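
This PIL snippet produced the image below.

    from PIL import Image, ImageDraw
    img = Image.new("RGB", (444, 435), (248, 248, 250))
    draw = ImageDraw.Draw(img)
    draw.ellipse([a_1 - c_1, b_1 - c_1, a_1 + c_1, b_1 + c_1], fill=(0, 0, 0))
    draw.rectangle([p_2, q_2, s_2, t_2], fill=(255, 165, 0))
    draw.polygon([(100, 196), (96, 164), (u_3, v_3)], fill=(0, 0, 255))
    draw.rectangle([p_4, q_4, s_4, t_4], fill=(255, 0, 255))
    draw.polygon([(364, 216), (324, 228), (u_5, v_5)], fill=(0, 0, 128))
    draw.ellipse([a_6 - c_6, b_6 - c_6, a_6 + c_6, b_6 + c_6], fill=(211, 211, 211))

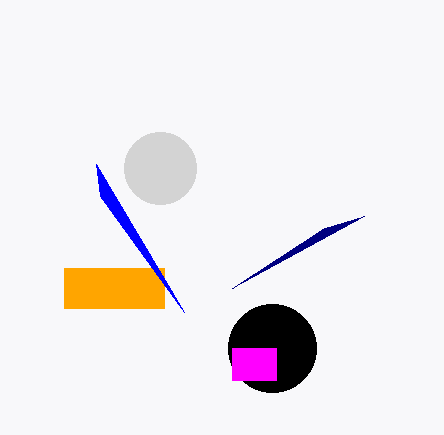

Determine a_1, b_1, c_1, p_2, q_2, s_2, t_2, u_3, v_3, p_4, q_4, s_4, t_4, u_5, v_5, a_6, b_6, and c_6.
a_1 = 272, b_1 = 348, c_1 = 44, p_2 = 64, q_2 = 268, s_2 = 164, t_2 = 308, u_3 = 184, v_3 = 312, p_4 = 232, q_4 = 348, s_4 = 276, t_4 = 380, u_5 = 232, v_5 = 288, a_6 = 160, b_6 = 168, c_6 = 36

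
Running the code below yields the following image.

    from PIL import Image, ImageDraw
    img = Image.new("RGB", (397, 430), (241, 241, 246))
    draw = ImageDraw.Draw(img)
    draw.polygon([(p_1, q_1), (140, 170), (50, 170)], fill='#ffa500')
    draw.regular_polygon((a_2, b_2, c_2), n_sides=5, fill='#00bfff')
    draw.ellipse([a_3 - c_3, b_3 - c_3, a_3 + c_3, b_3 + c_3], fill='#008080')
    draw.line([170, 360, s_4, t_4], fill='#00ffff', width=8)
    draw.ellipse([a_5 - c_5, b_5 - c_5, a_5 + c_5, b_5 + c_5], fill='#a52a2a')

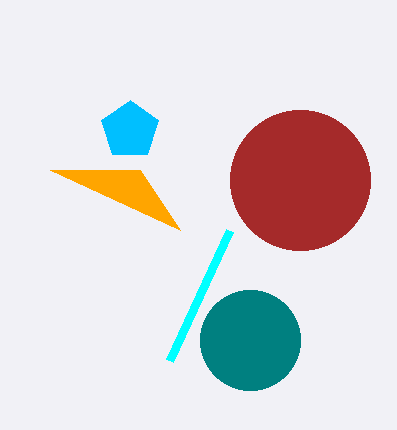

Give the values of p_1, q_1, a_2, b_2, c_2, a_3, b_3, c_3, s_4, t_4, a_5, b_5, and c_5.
p_1 = 180, q_1 = 230, a_2 = 130, b_2 = 130, c_2 = 30, a_3 = 250, b_3 = 340, c_3 = 50, s_4 = 230, t_4 = 230, a_5 = 300, b_5 = 180, c_5 = 70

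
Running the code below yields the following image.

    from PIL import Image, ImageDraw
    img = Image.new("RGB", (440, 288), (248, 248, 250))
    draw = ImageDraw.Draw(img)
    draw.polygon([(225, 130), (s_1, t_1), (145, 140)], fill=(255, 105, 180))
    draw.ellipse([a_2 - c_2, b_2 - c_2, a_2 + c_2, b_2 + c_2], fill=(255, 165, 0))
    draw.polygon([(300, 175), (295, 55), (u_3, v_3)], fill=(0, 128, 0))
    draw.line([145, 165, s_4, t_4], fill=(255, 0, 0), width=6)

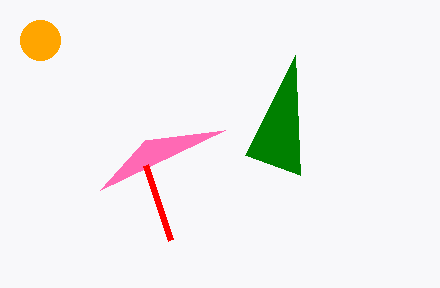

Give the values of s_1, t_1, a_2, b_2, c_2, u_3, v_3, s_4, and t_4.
s_1 = 100; t_1 = 190; a_2 = 40; b_2 = 40; c_2 = 20; u_3 = 245; v_3 = 155; s_4 = 170; t_4 = 240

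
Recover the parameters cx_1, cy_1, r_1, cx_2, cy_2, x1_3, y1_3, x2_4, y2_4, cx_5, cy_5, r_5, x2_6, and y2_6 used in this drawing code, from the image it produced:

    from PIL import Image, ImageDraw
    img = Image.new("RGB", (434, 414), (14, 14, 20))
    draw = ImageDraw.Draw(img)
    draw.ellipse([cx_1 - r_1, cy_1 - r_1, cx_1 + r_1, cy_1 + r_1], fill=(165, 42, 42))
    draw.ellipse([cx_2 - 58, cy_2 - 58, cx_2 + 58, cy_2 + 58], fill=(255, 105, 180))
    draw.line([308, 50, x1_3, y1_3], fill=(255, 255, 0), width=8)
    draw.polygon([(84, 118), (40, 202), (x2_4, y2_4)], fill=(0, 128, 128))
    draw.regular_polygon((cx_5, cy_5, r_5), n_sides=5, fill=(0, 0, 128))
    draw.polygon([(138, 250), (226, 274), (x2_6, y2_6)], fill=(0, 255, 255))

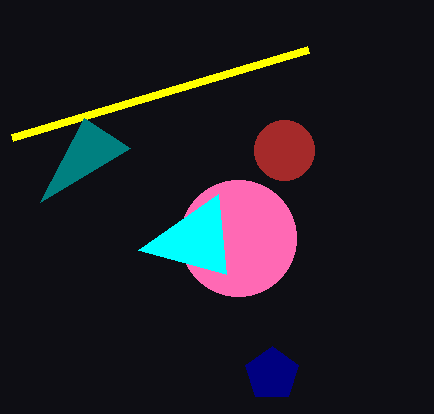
cx_1 = 284
cy_1 = 150
r_1 = 30
cx_2 = 238
cy_2 = 238
x1_3 = 12
y1_3 = 138
x2_4 = 130
y2_4 = 148
cx_5 = 272
cy_5 = 374
r_5 = 28
x2_6 = 218
y2_6 = 194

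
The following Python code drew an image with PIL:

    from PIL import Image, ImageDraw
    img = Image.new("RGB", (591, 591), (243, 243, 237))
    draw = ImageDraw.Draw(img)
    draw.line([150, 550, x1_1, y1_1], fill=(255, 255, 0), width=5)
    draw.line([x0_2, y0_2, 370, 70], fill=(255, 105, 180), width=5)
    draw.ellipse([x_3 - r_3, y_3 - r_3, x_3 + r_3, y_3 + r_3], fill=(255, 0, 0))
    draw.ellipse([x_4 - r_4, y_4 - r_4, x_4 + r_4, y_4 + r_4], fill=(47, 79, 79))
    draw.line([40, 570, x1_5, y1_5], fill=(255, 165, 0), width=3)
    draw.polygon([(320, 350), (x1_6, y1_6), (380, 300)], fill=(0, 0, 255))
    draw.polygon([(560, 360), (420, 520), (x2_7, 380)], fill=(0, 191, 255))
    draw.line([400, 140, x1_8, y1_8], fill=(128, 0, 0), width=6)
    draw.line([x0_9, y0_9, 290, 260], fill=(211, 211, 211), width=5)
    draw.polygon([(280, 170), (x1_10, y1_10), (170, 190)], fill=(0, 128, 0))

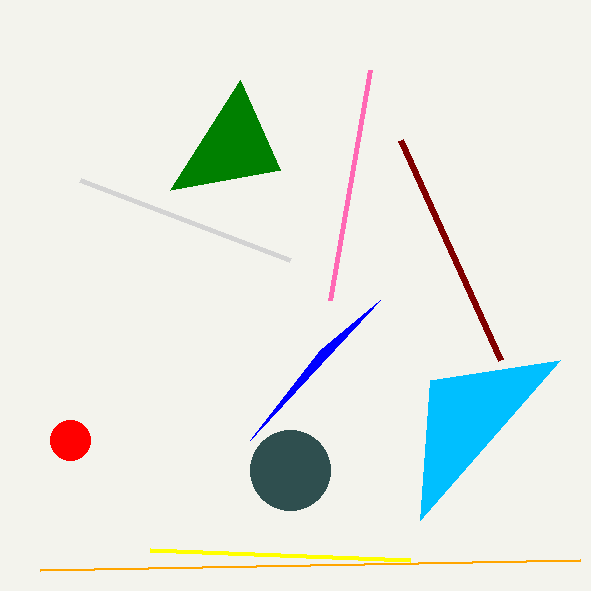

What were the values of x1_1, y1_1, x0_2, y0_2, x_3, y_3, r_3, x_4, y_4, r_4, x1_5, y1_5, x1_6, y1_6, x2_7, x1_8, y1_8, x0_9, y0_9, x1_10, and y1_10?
x1_1 = 410; y1_1 = 560; x0_2 = 330; y0_2 = 300; x_3 = 70; y_3 = 440; r_3 = 20; x_4 = 290; y_4 = 470; r_4 = 40; x1_5 = 580; y1_5 = 560; x1_6 = 250; y1_6 = 440; x2_7 = 430; x1_8 = 500; y1_8 = 360; x0_9 = 80; y0_9 = 180; x1_10 = 240; y1_10 = 80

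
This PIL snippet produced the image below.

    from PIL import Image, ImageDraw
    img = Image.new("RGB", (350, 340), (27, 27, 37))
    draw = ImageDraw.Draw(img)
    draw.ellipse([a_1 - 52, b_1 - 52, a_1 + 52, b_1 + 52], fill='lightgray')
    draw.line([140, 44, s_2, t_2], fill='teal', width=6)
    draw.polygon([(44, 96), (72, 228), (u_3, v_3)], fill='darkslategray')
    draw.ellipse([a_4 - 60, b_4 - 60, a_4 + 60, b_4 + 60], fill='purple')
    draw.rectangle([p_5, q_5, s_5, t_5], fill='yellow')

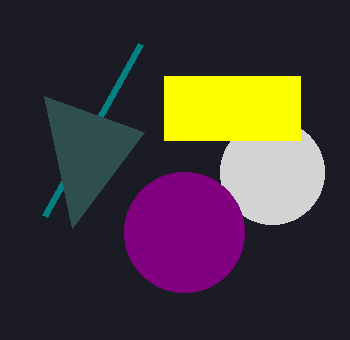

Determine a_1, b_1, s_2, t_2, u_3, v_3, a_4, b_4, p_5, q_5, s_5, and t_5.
a_1 = 272
b_1 = 172
s_2 = 44
t_2 = 216
u_3 = 144
v_3 = 132
a_4 = 184
b_4 = 232
p_5 = 164
q_5 = 76
s_5 = 300
t_5 = 140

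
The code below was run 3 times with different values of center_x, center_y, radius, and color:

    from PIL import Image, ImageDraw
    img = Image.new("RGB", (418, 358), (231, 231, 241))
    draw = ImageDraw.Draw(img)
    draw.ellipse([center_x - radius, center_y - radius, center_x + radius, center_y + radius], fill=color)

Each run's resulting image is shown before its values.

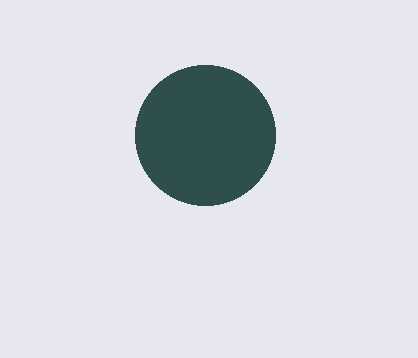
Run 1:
center_x = 205
center_y = 135
radius = 70
color = 'darkslategray'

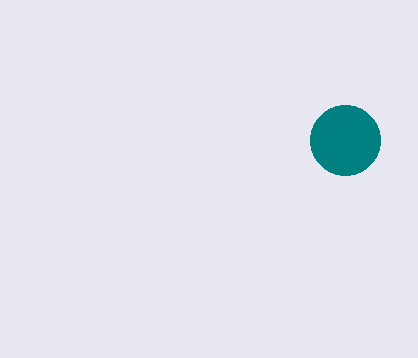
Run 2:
center_x = 345
center_y = 140
radius = 35
color = 'teal'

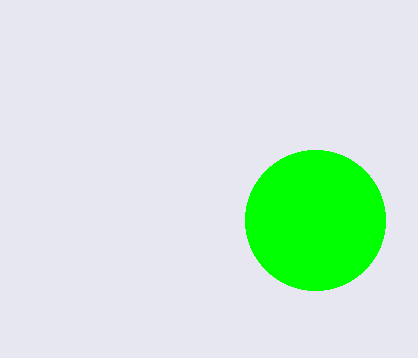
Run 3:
center_x = 315, center_y = 220, radius = 70, color = 'lime'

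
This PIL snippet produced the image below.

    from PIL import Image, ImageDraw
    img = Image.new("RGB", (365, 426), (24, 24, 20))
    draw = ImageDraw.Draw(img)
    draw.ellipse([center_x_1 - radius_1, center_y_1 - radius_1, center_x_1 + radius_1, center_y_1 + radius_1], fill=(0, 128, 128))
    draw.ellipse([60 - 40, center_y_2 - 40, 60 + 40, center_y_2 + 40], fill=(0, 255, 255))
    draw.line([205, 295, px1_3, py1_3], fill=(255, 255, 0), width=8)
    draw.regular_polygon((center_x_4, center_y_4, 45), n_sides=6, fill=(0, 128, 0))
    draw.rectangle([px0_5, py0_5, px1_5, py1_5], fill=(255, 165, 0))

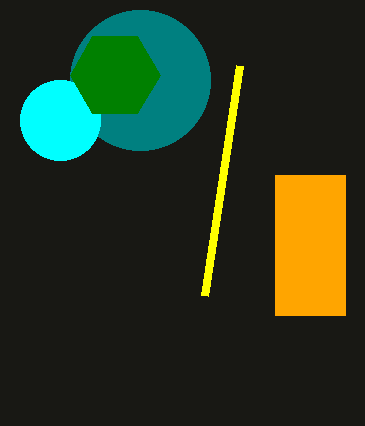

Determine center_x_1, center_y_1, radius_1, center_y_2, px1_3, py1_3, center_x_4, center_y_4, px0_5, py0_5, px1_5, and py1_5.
center_x_1 = 140, center_y_1 = 80, radius_1 = 70, center_y_2 = 120, px1_3 = 240, py1_3 = 65, center_x_4 = 115, center_y_4 = 75, px0_5 = 275, py0_5 = 175, px1_5 = 345, py1_5 = 315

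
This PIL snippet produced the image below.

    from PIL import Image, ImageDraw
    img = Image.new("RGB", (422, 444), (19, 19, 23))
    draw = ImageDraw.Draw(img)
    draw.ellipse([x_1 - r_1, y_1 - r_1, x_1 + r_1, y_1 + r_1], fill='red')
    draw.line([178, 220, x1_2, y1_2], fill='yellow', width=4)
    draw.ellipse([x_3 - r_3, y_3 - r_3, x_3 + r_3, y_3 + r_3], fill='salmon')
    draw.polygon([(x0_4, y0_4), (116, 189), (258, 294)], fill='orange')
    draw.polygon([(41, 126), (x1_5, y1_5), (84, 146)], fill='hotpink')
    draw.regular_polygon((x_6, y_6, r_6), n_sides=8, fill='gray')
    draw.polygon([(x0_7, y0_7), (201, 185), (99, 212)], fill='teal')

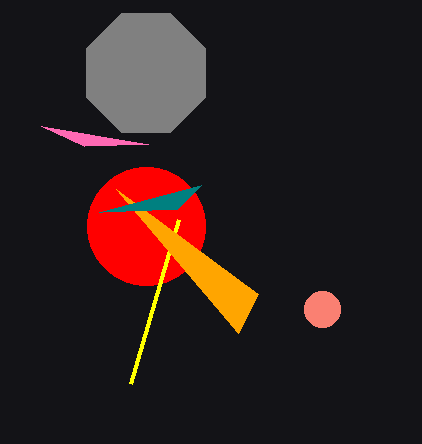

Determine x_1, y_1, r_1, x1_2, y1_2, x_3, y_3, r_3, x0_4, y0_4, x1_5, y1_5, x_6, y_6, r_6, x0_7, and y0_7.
x_1 = 146; y_1 = 226; r_1 = 59; x1_2 = 130; y1_2 = 384; x_3 = 322; y_3 = 309; r_3 = 18; x0_4 = 238; y0_4 = 333; x1_5 = 148; y1_5 = 144; x_6 = 146; y_6 = 73; r_6 = 64; x0_7 = 177; y0_7 = 209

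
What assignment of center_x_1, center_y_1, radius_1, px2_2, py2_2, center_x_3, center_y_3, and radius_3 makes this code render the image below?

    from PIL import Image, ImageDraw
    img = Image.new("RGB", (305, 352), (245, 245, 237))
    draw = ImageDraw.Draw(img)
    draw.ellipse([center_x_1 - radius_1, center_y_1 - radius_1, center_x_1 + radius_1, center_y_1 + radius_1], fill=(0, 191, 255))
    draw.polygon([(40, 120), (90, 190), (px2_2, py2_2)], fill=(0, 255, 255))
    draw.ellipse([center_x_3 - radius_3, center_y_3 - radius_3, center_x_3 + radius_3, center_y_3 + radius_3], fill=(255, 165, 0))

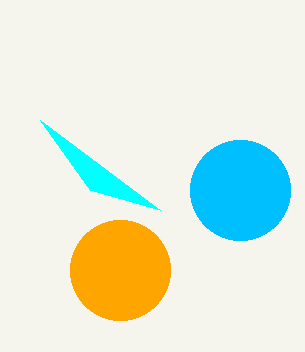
center_x_1 = 240
center_y_1 = 190
radius_1 = 50
px2_2 = 160
py2_2 = 210
center_x_3 = 120
center_y_3 = 270
radius_3 = 50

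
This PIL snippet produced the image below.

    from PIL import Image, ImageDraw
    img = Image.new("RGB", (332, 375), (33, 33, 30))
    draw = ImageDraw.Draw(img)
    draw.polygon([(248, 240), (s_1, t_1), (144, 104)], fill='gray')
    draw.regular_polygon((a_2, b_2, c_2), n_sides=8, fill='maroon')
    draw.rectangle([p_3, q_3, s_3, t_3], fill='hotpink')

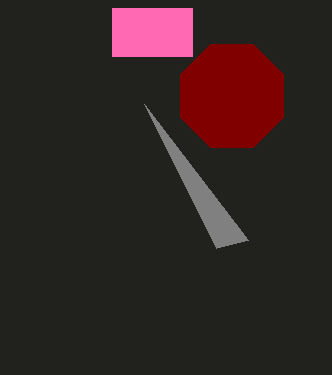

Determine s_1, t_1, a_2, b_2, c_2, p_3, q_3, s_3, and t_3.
s_1 = 216; t_1 = 248; a_2 = 232; b_2 = 96; c_2 = 56; p_3 = 112; q_3 = 8; s_3 = 192; t_3 = 56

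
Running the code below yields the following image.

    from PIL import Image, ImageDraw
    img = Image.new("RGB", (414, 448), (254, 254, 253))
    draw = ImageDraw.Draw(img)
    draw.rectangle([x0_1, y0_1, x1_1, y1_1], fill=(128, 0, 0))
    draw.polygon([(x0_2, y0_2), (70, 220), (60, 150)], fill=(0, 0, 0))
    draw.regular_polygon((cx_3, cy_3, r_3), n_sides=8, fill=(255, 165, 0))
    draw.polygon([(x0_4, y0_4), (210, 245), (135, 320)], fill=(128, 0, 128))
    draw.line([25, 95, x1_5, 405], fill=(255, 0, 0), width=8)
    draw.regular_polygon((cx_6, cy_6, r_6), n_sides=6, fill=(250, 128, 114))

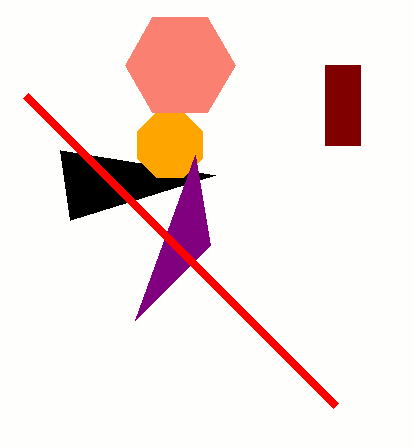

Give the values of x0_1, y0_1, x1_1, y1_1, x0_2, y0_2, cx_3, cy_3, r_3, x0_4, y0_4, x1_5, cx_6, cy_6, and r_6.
x0_1 = 325
y0_1 = 65
x1_1 = 360
y1_1 = 145
x0_2 = 215
y0_2 = 175
cx_3 = 170
cy_3 = 145
r_3 = 35
x0_4 = 195
y0_4 = 155
x1_5 = 335
cx_6 = 180
cy_6 = 65
r_6 = 55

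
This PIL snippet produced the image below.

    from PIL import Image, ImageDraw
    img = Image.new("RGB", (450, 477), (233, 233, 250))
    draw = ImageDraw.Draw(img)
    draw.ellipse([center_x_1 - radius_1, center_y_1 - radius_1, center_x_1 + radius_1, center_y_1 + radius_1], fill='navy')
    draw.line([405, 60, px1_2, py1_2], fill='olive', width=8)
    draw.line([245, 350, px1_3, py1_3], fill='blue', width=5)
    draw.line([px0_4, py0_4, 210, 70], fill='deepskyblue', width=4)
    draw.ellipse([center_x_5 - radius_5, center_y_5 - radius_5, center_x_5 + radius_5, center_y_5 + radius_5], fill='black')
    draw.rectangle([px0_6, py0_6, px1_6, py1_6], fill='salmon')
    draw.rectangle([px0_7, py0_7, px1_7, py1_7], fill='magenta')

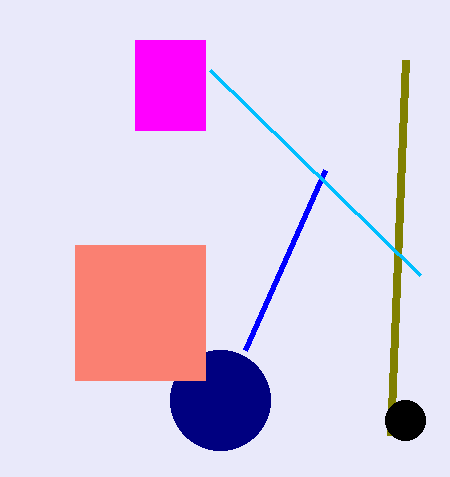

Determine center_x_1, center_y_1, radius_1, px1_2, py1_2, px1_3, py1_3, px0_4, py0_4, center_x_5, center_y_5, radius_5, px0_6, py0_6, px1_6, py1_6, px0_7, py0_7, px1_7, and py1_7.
center_x_1 = 220; center_y_1 = 400; radius_1 = 50; px1_2 = 390; py1_2 = 435; px1_3 = 325; py1_3 = 170; px0_4 = 420; py0_4 = 275; center_x_5 = 405; center_y_5 = 420; radius_5 = 20; px0_6 = 75; py0_6 = 245; px1_6 = 205; py1_6 = 380; px0_7 = 135; py0_7 = 40; px1_7 = 205; py1_7 = 130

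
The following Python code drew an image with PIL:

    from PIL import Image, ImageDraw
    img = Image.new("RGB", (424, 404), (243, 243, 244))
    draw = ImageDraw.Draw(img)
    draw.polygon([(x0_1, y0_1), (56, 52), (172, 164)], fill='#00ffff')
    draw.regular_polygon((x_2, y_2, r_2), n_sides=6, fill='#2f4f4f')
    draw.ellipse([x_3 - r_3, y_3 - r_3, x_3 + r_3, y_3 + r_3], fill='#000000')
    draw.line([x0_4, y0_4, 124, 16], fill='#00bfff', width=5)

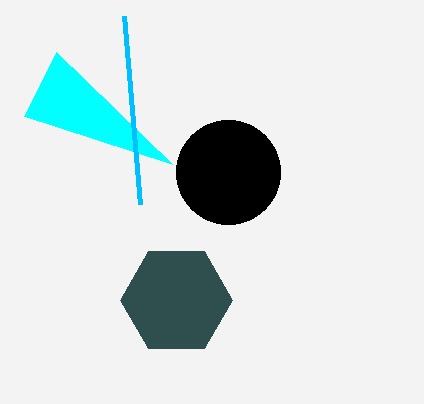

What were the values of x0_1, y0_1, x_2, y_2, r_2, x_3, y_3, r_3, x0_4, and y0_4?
x0_1 = 24, y0_1 = 116, x_2 = 176, y_2 = 300, r_2 = 56, x_3 = 228, y_3 = 172, r_3 = 52, x0_4 = 140, y0_4 = 204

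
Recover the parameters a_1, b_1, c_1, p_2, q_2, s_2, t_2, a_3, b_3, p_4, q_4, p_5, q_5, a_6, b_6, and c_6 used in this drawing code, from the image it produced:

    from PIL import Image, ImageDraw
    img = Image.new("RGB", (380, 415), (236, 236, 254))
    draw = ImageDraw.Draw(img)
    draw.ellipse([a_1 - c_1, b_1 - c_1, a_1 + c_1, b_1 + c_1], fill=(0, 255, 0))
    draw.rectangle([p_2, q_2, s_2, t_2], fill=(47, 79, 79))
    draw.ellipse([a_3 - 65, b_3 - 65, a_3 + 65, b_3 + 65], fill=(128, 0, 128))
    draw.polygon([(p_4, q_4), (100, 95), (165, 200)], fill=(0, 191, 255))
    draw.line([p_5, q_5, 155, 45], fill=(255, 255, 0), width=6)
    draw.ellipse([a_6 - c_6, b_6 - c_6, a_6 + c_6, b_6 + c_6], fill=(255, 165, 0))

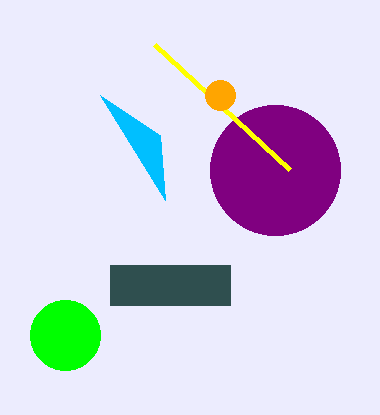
a_1 = 65, b_1 = 335, c_1 = 35, p_2 = 110, q_2 = 265, s_2 = 230, t_2 = 305, a_3 = 275, b_3 = 170, p_4 = 160, q_4 = 135, p_5 = 290, q_5 = 170, a_6 = 220, b_6 = 95, c_6 = 15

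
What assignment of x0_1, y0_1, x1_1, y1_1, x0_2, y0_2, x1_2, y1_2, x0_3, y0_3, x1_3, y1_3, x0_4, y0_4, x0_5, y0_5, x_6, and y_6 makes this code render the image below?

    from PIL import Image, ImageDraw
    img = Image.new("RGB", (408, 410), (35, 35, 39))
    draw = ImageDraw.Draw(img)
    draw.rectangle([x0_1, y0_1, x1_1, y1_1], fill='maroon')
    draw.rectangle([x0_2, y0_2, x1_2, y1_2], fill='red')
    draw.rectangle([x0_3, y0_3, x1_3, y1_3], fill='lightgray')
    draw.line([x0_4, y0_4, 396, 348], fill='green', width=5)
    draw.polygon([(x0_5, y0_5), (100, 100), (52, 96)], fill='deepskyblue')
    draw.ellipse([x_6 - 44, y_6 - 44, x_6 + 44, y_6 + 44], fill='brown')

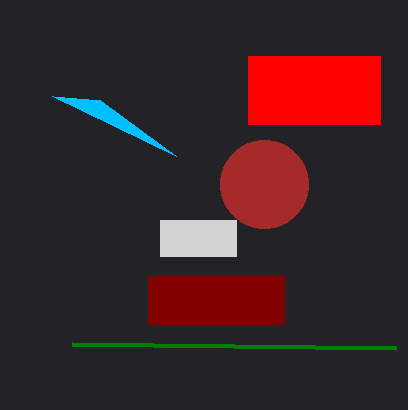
x0_1 = 148; y0_1 = 276; x1_1 = 284; y1_1 = 324; x0_2 = 248; y0_2 = 56; x1_2 = 380; y1_2 = 124; x0_3 = 160; y0_3 = 220; x1_3 = 236; y1_3 = 256; x0_4 = 72; y0_4 = 344; x0_5 = 176; y0_5 = 156; x_6 = 264; y_6 = 184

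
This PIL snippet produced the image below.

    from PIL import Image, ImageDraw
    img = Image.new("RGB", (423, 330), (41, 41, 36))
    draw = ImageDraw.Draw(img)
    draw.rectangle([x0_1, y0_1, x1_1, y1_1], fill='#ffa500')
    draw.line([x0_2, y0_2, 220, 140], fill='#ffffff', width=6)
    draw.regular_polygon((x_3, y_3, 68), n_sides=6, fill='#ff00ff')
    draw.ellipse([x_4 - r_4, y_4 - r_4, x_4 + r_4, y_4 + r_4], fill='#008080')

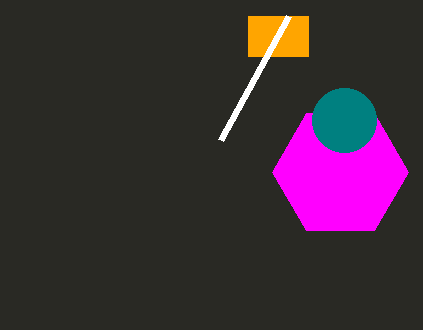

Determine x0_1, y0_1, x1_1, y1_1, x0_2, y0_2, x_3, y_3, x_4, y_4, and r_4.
x0_1 = 248
y0_1 = 16
x1_1 = 308
y1_1 = 56
x0_2 = 288
y0_2 = 16
x_3 = 340
y_3 = 172
x_4 = 344
y_4 = 120
r_4 = 32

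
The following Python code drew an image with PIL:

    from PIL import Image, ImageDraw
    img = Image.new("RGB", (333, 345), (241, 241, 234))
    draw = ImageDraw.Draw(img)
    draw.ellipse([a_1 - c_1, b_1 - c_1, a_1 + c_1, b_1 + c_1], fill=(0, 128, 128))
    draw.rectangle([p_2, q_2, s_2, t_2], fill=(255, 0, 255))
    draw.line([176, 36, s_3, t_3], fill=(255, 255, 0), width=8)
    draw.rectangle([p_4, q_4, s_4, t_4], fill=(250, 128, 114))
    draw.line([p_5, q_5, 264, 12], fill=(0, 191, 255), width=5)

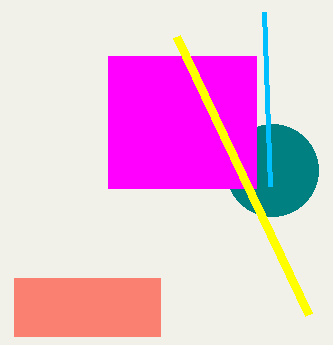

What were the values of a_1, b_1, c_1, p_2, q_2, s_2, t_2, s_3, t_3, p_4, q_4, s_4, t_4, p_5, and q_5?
a_1 = 272
b_1 = 170
c_1 = 46
p_2 = 108
q_2 = 56
s_2 = 256
t_2 = 188
s_3 = 308
t_3 = 314
p_4 = 14
q_4 = 278
s_4 = 160
t_4 = 336
p_5 = 270
q_5 = 186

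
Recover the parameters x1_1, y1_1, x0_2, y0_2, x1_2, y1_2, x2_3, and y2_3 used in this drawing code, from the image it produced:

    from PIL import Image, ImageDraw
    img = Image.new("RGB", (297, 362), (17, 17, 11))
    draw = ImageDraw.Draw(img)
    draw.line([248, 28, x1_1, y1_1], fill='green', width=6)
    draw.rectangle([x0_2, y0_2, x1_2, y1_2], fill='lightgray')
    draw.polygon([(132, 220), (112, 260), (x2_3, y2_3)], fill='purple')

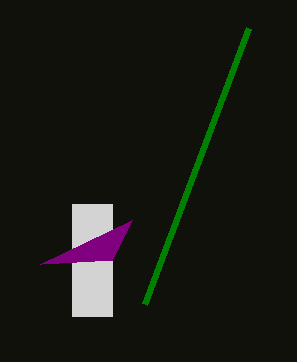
x1_1 = 144
y1_1 = 304
x0_2 = 72
y0_2 = 204
x1_2 = 112
y1_2 = 316
x2_3 = 40
y2_3 = 264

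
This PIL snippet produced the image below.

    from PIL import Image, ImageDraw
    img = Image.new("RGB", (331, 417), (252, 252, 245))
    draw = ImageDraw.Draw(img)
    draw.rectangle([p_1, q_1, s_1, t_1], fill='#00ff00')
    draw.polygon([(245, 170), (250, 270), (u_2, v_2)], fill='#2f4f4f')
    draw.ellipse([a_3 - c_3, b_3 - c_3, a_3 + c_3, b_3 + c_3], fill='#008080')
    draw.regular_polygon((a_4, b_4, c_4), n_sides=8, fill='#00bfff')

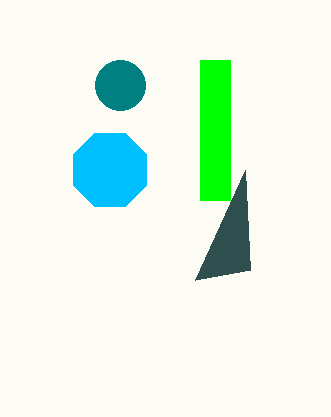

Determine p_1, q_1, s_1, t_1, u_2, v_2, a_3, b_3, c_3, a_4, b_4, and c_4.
p_1 = 200; q_1 = 60; s_1 = 230; t_1 = 200; u_2 = 195; v_2 = 280; a_3 = 120; b_3 = 85; c_3 = 25; a_4 = 110; b_4 = 170; c_4 = 40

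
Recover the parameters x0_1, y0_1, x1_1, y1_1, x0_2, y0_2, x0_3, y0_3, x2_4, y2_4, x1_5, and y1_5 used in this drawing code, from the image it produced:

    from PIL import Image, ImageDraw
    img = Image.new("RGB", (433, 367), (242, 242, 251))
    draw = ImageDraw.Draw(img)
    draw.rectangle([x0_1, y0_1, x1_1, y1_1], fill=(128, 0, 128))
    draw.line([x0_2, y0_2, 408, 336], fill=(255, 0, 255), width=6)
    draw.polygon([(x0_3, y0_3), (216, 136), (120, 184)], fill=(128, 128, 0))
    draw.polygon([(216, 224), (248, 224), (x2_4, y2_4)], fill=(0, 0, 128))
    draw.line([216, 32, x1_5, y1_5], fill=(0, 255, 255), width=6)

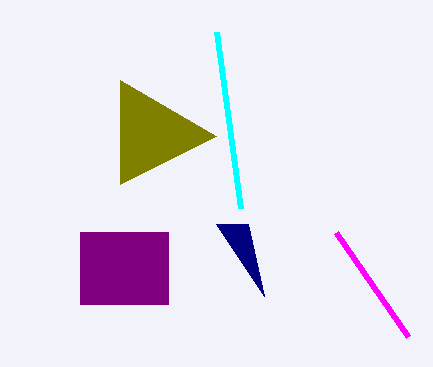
x0_1 = 80; y0_1 = 232; x1_1 = 168; y1_1 = 304; x0_2 = 336; y0_2 = 232; x0_3 = 120; y0_3 = 80; x2_4 = 264; y2_4 = 296; x1_5 = 240; y1_5 = 208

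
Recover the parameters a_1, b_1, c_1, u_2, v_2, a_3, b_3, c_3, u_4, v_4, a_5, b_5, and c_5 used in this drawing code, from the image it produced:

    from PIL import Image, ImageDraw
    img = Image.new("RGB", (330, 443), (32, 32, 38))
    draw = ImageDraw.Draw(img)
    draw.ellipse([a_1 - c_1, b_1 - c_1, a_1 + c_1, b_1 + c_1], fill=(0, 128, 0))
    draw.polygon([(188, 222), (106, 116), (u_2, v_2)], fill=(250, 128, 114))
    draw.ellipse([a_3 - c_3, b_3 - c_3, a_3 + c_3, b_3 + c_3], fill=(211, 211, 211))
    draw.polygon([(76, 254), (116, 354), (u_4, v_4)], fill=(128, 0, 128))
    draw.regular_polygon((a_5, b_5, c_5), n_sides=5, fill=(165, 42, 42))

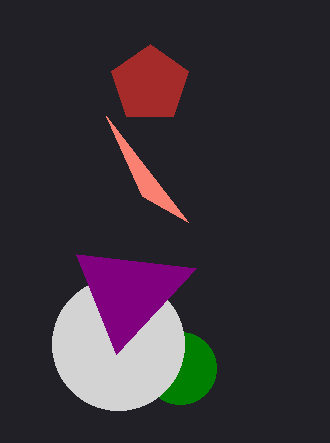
a_1 = 180, b_1 = 368, c_1 = 36, u_2 = 142, v_2 = 196, a_3 = 118, b_3 = 344, c_3 = 66, u_4 = 196, v_4 = 268, a_5 = 150, b_5 = 84, c_5 = 40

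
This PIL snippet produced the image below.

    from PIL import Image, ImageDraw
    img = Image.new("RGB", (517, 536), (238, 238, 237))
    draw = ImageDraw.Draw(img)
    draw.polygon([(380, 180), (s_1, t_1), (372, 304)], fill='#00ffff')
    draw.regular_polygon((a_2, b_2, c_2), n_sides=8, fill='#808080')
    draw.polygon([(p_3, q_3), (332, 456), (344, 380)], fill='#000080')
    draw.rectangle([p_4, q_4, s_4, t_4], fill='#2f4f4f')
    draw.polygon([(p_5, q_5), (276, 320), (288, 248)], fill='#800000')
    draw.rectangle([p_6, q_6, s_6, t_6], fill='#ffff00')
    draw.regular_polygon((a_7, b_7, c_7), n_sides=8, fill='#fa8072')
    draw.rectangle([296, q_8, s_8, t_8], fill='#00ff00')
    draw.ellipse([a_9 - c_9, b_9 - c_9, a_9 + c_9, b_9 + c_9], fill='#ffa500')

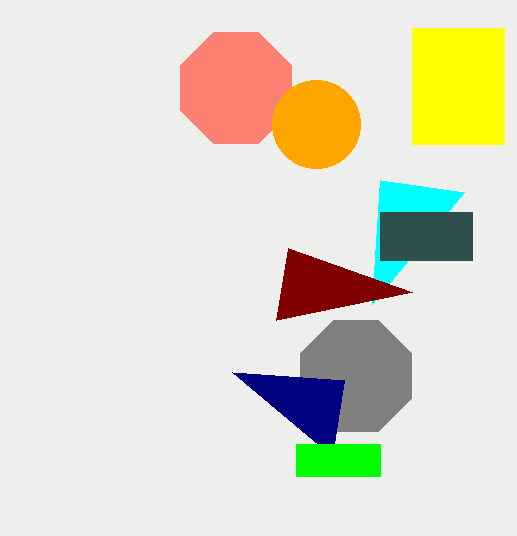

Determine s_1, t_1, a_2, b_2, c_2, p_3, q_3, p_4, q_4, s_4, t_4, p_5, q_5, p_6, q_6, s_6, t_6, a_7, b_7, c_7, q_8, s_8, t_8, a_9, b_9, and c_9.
s_1 = 464, t_1 = 192, a_2 = 356, b_2 = 376, c_2 = 60, p_3 = 232, q_3 = 372, p_4 = 380, q_4 = 212, s_4 = 472, t_4 = 260, p_5 = 412, q_5 = 292, p_6 = 412, q_6 = 28, s_6 = 504, t_6 = 144, a_7 = 236, b_7 = 88, c_7 = 60, q_8 = 444, s_8 = 380, t_8 = 476, a_9 = 316, b_9 = 124, c_9 = 44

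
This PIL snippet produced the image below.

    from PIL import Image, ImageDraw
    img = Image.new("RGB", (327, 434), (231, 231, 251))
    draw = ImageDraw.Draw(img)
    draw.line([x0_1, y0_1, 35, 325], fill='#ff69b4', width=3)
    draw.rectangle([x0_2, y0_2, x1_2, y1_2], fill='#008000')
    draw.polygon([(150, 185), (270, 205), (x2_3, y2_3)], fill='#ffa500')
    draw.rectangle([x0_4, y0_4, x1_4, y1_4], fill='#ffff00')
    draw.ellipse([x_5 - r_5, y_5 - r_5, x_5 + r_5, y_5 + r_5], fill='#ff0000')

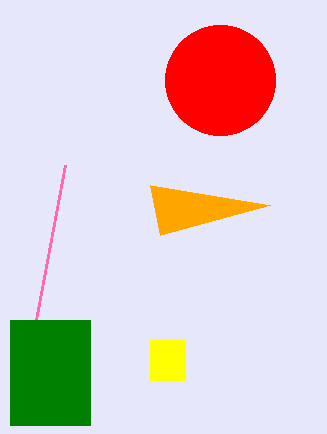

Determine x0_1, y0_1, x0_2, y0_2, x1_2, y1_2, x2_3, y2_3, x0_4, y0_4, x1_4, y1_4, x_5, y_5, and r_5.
x0_1 = 65; y0_1 = 165; x0_2 = 10; y0_2 = 320; x1_2 = 90; y1_2 = 425; x2_3 = 160; y2_3 = 235; x0_4 = 150; y0_4 = 340; x1_4 = 185; y1_4 = 380; x_5 = 220; y_5 = 80; r_5 = 55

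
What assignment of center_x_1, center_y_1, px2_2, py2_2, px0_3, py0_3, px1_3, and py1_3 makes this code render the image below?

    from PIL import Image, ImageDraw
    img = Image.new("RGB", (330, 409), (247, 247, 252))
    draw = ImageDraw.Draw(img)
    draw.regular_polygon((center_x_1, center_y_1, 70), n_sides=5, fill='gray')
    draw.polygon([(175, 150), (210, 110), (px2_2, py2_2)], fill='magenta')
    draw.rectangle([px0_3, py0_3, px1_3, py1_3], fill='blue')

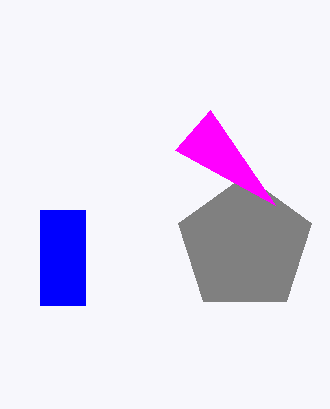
center_x_1 = 245
center_y_1 = 245
px2_2 = 275
py2_2 = 205
px0_3 = 40
py0_3 = 210
px1_3 = 85
py1_3 = 305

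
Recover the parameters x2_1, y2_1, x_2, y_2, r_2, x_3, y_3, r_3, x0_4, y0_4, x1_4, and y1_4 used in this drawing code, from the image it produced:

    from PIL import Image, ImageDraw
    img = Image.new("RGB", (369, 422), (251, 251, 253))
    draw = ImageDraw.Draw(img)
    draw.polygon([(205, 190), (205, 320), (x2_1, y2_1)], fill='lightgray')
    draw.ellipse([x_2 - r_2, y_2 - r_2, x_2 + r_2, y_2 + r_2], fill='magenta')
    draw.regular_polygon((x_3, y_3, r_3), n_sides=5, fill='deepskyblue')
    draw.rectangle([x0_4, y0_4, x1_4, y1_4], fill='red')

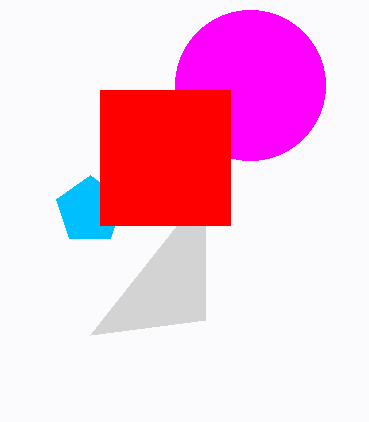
x2_1 = 90, y2_1 = 335, x_2 = 250, y_2 = 85, r_2 = 75, x_3 = 90, y_3 = 210, r_3 = 35, x0_4 = 100, y0_4 = 90, x1_4 = 230, y1_4 = 225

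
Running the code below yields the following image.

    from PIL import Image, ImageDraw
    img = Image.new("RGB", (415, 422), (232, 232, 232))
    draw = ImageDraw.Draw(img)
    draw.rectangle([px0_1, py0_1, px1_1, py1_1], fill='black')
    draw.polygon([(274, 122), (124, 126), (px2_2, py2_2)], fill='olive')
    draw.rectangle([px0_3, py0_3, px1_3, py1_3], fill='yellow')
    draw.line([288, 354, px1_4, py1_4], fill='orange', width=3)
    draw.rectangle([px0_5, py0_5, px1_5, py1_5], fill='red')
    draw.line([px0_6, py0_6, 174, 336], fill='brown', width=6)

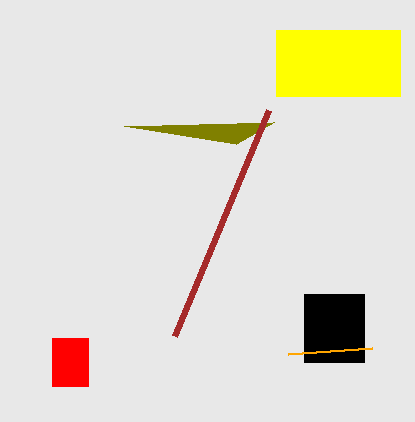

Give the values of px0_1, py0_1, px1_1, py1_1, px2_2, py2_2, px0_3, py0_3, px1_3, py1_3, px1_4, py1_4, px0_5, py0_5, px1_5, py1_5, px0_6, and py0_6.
px0_1 = 304
py0_1 = 294
px1_1 = 364
py1_1 = 362
px2_2 = 236
py2_2 = 144
px0_3 = 276
py0_3 = 30
px1_3 = 400
py1_3 = 96
px1_4 = 372
py1_4 = 348
px0_5 = 52
py0_5 = 338
px1_5 = 88
py1_5 = 386
px0_6 = 268
py0_6 = 110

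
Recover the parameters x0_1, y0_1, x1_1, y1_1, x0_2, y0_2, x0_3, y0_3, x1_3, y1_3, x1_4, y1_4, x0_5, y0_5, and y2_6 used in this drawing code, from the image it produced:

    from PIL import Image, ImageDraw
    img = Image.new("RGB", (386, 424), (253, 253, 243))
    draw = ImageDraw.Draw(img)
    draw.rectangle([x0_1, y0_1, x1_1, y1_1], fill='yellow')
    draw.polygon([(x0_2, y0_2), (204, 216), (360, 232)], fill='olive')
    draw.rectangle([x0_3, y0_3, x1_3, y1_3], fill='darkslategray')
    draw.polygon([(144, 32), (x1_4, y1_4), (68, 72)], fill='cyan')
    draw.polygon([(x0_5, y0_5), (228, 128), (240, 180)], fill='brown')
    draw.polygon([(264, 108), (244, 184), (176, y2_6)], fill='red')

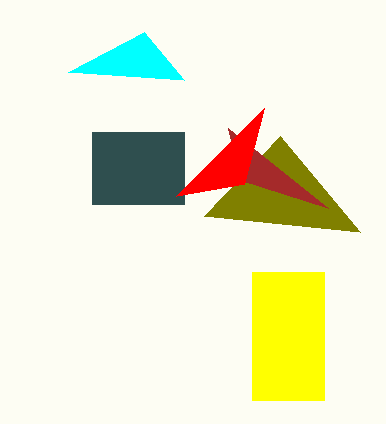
x0_1 = 252
y0_1 = 272
x1_1 = 324
y1_1 = 400
x0_2 = 280
y0_2 = 136
x0_3 = 92
y0_3 = 132
x1_3 = 184
y1_3 = 204
x1_4 = 184
y1_4 = 80
x0_5 = 328
y0_5 = 208
y2_6 = 196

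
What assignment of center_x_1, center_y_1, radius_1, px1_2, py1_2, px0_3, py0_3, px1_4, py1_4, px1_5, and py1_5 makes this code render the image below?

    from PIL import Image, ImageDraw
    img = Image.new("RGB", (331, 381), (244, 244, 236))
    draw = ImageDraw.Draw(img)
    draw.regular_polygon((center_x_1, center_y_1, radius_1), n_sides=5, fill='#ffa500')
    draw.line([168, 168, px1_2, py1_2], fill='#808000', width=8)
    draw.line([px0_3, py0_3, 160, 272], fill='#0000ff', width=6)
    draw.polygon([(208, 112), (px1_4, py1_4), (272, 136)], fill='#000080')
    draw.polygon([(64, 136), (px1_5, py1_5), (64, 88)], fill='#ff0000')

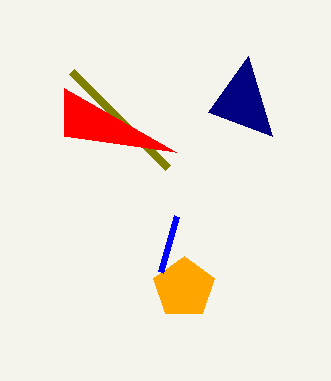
center_x_1 = 184
center_y_1 = 288
radius_1 = 32
px1_2 = 72
py1_2 = 72
px0_3 = 176
py0_3 = 216
px1_4 = 248
py1_4 = 56
px1_5 = 176
py1_5 = 152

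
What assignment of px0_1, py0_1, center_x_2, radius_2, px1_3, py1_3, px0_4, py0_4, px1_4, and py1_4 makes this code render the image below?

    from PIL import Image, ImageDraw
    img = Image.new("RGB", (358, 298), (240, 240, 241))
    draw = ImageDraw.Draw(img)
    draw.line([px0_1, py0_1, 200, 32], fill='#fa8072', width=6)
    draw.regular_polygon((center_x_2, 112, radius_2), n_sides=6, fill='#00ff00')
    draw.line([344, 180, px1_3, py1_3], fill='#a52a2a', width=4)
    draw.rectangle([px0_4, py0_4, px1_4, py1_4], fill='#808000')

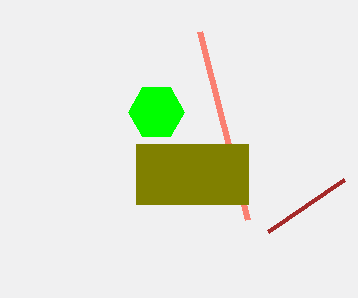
px0_1 = 248, py0_1 = 220, center_x_2 = 156, radius_2 = 28, px1_3 = 268, py1_3 = 232, px0_4 = 136, py0_4 = 144, px1_4 = 248, py1_4 = 204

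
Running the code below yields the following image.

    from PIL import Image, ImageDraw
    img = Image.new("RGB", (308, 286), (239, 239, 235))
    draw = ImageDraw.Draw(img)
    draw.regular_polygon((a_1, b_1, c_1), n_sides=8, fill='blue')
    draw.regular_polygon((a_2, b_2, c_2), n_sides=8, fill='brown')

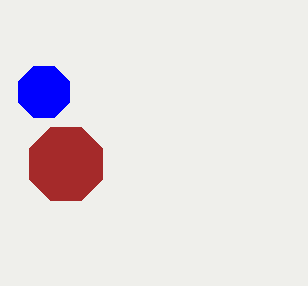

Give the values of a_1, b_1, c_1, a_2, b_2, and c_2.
a_1 = 44; b_1 = 92; c_1 = 28; a_2 = 66; b_2 = 164; c_2 = 40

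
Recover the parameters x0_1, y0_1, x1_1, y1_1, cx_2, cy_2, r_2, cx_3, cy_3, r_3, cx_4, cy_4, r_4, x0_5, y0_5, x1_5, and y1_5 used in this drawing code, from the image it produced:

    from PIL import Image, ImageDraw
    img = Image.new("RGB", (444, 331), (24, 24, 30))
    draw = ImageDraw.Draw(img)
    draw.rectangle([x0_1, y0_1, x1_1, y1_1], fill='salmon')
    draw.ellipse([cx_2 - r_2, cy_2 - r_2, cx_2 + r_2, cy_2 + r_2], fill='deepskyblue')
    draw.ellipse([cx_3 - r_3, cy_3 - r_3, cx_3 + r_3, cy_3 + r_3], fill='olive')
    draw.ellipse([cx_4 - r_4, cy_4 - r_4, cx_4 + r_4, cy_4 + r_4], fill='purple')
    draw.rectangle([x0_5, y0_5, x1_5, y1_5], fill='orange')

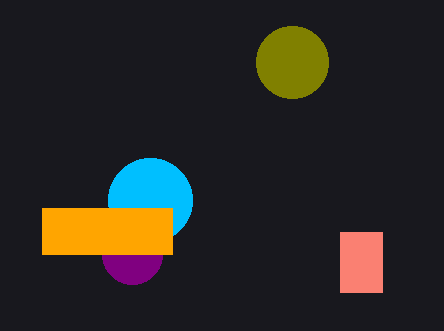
x0_1 = 340, y0_1 = 232, x1_1 = 382, y1_1 = 292, cx_2 = 150, cy_2 = 200, r_2 = 42, cx_3 = 292, cy_3 = 62, r_3 = 36, cx_4 = 132, cy_4 = 254, r_4 = 30, x0_5 = 42, y0_5 = 208, x1_5 = 172, y1_5 = 254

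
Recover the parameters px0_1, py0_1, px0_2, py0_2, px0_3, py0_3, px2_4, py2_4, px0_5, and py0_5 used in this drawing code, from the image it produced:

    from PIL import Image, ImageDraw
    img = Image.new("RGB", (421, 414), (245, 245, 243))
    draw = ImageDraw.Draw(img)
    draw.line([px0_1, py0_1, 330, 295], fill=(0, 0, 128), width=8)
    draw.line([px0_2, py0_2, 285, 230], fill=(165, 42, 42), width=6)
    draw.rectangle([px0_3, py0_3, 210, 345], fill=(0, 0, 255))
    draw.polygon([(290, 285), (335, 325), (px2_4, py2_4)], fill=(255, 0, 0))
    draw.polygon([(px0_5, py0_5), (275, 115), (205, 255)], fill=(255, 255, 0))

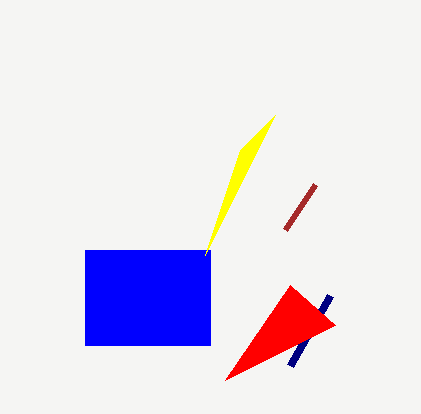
px0_1 = 290; py0_1 = 365; px0_2 = 315; py0_2 = 185; px0_3 = 85; py0_3 = 250; px2_4 = 225; py2_4 = 380; px0_5 = 240; py0_5 = 150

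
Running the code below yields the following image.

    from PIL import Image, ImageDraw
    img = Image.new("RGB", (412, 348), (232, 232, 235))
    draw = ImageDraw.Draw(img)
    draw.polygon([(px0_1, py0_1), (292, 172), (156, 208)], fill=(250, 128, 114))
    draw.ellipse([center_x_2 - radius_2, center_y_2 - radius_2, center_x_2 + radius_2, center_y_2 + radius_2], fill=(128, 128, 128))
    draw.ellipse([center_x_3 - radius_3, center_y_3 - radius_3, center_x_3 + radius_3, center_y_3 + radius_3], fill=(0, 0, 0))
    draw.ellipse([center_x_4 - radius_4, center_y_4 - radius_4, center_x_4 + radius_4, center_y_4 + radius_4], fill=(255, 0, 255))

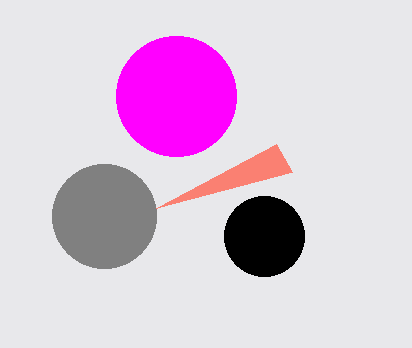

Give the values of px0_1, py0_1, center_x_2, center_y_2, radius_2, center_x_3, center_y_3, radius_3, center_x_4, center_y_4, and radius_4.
px0_1 = 276, py0_1 = 144, center_x_2 = 104, center_y_2 = 216, radius_2 = 52, center_x_3 = 264, center_y_3 = 236, radius_3 = 40, center_x_4 = 176, center_y_4 = 96, radius_4 = 60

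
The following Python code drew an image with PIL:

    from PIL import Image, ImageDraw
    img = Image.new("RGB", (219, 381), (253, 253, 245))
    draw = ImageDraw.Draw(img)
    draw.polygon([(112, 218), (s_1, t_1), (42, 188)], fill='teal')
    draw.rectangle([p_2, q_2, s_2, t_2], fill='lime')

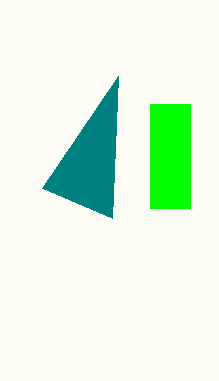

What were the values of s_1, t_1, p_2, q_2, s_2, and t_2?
s_1 = 118, t_1 = 76, p_2 = 150, q_2 = 104, s_2 = 190, t_2 = 208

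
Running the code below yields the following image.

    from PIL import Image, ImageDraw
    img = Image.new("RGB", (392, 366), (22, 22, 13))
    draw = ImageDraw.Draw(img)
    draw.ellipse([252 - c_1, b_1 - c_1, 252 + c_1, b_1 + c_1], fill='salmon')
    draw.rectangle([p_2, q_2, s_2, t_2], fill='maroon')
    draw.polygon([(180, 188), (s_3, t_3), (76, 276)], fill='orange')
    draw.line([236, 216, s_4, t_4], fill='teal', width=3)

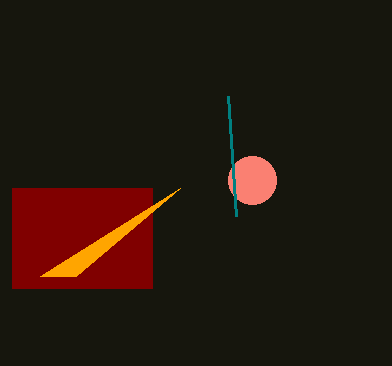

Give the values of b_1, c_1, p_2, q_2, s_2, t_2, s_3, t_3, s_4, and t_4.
b_1 = 180, c_1 = 24, p_2 = 12, q_2 = 188, s_2 = 152, t_2 = 288, s_3 = 40, t_3 = 276, s_4 = 228, t_4 = 96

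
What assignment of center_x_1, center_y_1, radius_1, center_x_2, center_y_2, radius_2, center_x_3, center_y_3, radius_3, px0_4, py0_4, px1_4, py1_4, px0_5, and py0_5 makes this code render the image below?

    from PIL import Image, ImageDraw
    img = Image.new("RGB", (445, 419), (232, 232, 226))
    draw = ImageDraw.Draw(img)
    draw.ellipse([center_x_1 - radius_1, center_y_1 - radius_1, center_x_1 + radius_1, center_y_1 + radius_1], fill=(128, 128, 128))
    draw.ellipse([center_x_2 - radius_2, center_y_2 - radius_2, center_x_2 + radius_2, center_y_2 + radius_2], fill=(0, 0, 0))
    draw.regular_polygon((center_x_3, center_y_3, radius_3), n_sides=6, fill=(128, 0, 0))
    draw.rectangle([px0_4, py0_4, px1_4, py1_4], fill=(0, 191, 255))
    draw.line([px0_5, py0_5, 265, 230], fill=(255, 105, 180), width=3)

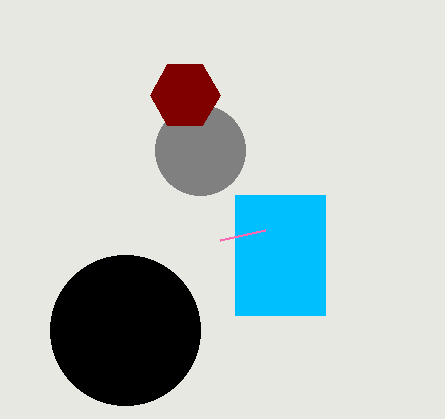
center_x_1 = 200, center_y_1 = 150, radius_1 = 45, center_x_2 = 125, center_y_2 = 330, radius_2 = 75, center_x_3 = 185, center_y_3 = 95, radius_3 = 35, px0_4 = 235, py0_4 = 195, px1_4 = 325, py1_4 = 315, px0_5 = 220, py0_5 = 240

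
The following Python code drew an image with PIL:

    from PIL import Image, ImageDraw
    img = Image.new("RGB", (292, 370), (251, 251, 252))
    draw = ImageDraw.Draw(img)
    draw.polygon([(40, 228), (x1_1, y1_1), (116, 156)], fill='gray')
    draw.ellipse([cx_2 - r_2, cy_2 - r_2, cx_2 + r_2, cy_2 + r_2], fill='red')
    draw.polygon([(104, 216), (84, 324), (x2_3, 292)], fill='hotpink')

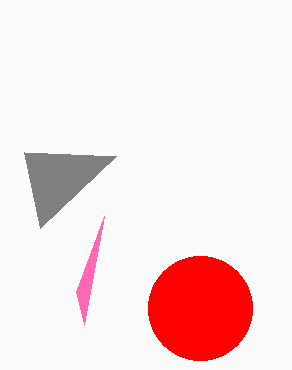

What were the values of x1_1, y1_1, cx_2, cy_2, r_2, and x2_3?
x1_1 = 24, y1_1 = 152, cx_2 = 200, cy_2 = 308, r_2 = 52, x2_3 = 76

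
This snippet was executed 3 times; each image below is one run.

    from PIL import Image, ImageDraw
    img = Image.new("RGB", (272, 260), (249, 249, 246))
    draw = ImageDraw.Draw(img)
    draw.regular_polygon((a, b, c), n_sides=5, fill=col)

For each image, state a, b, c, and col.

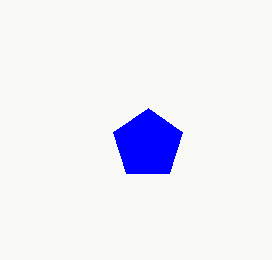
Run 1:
a = 148
b = 144
c = 36
col = 'blue'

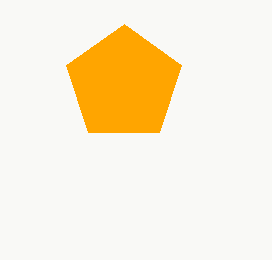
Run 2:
a = 124
b = 84
c = 60
col = 'orange'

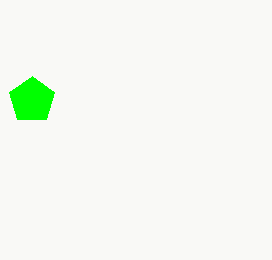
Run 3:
a = 32, b = 100, c = 24, col = 'lime'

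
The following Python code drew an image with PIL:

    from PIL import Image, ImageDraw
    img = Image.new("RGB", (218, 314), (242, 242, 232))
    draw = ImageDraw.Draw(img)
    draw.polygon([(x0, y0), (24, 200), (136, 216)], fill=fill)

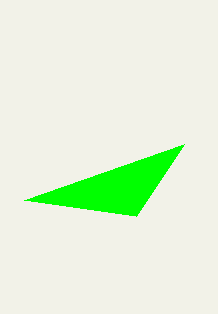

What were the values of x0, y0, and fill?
x0 = 184; y0 = 144; fill = 'lime'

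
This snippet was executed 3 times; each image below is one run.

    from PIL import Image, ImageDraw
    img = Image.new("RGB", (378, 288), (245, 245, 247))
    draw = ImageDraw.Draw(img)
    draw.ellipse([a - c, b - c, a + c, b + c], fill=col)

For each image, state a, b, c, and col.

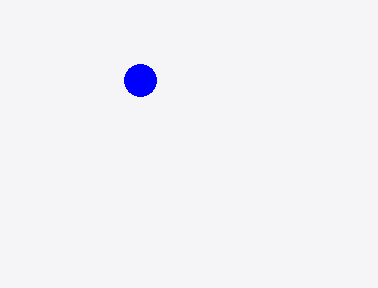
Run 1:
a = 140, b = 80, c = 16, col = 'blue'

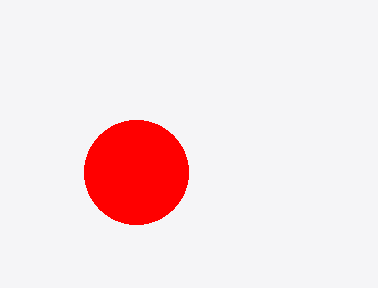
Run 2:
a = 136
b = 172
c = 52
col = 'red'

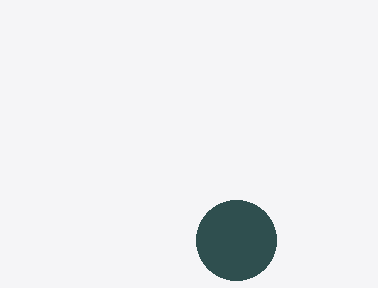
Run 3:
a = 236, b = 240, c = 40, col = 'darkslategray'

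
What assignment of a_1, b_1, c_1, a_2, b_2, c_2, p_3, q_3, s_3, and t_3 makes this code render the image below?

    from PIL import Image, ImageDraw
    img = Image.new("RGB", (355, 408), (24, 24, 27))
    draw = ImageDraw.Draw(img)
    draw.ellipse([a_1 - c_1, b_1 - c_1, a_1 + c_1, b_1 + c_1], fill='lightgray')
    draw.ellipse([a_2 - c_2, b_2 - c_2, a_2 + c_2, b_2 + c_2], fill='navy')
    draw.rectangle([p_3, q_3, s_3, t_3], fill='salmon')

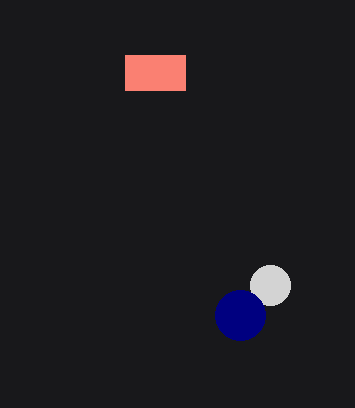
a_1 = 270; b_1 = 285; c_1 = 20; a_2 = 240; b_2 = 315; c_2 = 25; p_3 = 125; q_3 = 55; s_3 = 185; t_3 = 90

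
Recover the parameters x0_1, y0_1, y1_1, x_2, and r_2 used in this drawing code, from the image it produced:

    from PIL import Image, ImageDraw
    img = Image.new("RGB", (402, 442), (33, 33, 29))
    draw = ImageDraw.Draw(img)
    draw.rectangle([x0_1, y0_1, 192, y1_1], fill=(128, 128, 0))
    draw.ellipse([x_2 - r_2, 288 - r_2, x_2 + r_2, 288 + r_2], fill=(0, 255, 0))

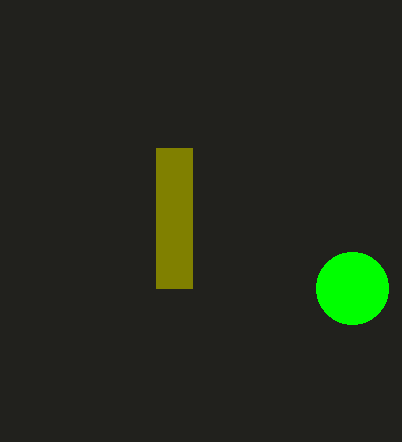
x0_1 = 156
y0_1 = 148
y1_1 = 288
x_2 = 352
r_2 = 36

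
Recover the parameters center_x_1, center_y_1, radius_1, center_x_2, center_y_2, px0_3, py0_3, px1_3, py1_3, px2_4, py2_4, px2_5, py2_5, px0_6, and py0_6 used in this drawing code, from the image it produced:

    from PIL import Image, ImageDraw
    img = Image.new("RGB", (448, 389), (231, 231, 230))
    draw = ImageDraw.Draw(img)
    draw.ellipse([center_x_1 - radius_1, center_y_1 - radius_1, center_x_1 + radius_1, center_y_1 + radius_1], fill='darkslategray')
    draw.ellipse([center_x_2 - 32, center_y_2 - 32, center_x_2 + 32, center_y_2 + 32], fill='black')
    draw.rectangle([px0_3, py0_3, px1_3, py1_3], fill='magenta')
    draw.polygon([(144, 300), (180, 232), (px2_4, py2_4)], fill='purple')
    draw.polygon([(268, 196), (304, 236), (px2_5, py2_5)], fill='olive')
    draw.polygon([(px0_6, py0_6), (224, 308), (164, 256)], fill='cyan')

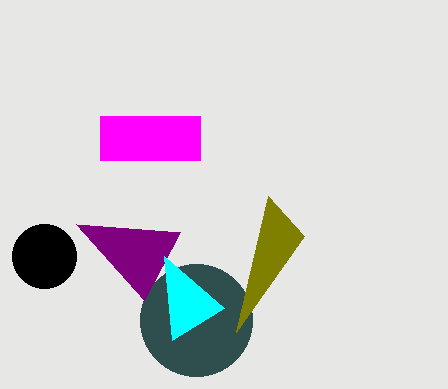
center_x_1 = 196; center_y_1 = 320; radius_1 = 56; center_x_2 = 44; center_y_2 = 256; px0_3 = 100; py0_3 = 116; px1_3 = 200; py1_3 = 160; px2_4 = 76; py2_4 = 224; px2_5 = 236; py2_5 = 332; px0_6 = 172; py0_6 = 340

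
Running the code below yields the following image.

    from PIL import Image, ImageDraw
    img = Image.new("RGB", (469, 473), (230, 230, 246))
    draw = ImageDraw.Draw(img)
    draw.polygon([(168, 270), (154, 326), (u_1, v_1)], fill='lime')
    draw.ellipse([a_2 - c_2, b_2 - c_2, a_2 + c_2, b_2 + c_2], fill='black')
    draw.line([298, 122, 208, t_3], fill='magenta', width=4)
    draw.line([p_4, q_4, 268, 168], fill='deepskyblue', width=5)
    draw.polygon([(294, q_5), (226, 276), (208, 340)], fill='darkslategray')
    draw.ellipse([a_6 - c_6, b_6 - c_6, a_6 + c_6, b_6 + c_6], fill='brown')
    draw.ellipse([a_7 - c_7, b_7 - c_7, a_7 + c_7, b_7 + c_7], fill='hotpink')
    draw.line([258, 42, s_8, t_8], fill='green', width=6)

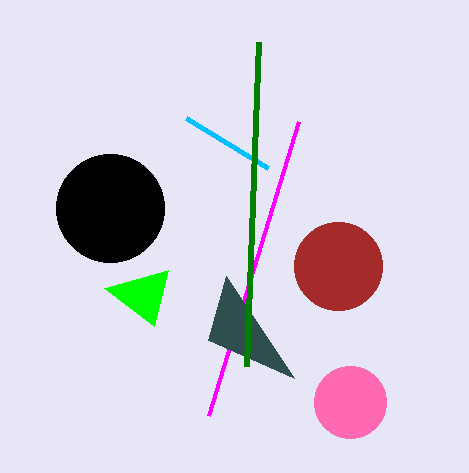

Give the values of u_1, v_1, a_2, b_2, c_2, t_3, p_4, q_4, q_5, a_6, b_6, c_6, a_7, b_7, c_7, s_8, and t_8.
u_1 = 104, v_1 = 288, a_2 = 110, b_2 = 208, c_2 = 54, t_3 = 416, p_4 = 186, q_4 = 118, q_5 = 378, a_6 = 338, b_6 = 266, c_6 = 44, a_7 = 350, b_7 = 402, c_7 = 36, s_8 = 246, t_8 = 366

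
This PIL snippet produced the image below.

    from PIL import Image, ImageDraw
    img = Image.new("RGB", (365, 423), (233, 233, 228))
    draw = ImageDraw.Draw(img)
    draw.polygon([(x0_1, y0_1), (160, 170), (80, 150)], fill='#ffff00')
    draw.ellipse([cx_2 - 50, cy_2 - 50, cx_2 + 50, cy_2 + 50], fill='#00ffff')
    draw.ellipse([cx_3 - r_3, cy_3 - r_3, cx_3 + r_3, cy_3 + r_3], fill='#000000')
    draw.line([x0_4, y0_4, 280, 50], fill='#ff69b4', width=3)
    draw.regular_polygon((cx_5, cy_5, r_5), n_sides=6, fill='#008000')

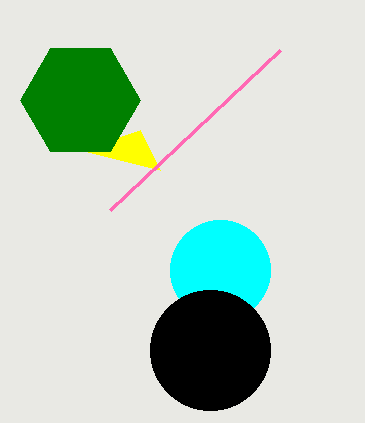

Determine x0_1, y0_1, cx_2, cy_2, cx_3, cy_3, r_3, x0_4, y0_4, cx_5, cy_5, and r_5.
x0_1 = 140
y0_1 = 130
cx_2 = 220
cy_2 = 270
cx_3 = 210
cy_3 = 350
r_3 = 60
x0_4 = 110
y0_4 = 210
cx_5 = 80
cy_5 = 100
r_5 = 60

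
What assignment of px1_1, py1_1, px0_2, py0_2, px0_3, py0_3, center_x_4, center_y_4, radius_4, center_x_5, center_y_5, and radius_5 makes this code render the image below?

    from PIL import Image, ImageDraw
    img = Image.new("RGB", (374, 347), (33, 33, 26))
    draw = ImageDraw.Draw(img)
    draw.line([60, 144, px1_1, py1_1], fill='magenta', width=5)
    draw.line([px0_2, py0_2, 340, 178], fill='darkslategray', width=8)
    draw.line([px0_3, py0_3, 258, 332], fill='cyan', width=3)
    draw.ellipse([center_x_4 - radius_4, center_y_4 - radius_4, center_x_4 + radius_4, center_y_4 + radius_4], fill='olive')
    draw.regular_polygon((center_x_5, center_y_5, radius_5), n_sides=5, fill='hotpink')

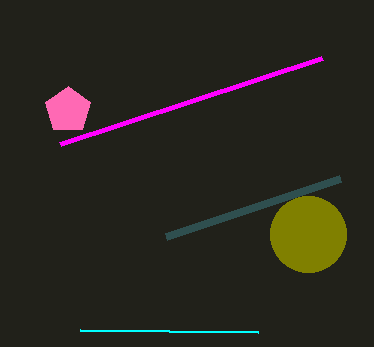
px1_1 = 322, py1_1 = 58, px0_2 = 166, py0_2 = 236, px0_3 = 80, py0_3 = 330, center_x_4 = 308, center_y_4 = 234, radius_4 = 38, center_x_5 = 68, center_y_5 = 110, radius_5 = 24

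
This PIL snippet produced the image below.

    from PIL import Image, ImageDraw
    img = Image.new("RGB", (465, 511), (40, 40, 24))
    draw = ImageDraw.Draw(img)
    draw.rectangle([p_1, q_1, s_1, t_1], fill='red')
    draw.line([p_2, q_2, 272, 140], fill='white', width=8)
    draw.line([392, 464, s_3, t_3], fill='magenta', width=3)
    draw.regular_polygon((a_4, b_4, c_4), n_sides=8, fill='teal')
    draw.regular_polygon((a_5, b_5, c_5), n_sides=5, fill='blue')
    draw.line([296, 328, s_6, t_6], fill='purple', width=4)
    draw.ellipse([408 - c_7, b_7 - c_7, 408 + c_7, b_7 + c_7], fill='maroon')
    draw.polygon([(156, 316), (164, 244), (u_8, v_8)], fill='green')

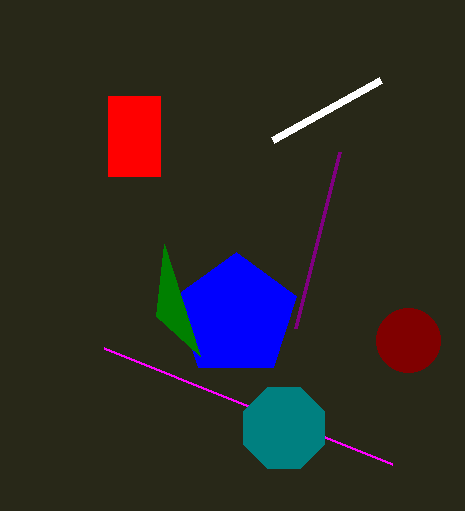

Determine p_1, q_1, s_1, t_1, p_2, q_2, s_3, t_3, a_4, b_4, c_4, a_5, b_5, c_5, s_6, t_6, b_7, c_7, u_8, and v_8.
p_1 = 108, q_1 = 96, s_1 = 160, t_1 = 176, p_2 = 380, q_2 = 80, s_3 = 104, t_3 = 348, a_4 = 284, b_4 = 428, c_4 = 44, a_5 = 236, b_5 = 316, c_5 = 64, s_6 = 340, t_6 = 152, b_7 = 340, c_7 = 32, u_8 = 200, v_8 = 356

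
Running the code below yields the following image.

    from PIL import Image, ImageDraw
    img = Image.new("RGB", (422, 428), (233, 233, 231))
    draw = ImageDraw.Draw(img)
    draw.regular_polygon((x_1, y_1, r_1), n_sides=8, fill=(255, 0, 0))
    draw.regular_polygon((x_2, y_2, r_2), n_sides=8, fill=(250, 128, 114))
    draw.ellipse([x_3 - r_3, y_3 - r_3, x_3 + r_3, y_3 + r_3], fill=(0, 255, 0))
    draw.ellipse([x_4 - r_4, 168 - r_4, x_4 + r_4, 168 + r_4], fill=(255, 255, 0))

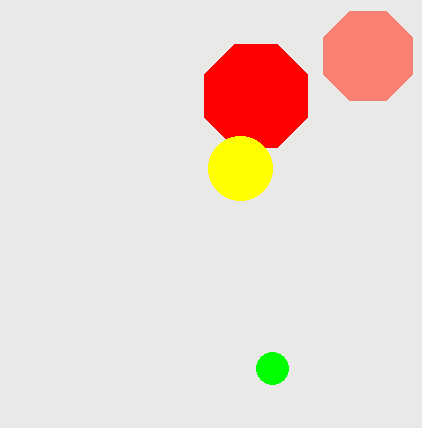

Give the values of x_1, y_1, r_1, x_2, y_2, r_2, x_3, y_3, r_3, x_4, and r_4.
x_1 = 256, y_1 = 96, r_1 = 56, x_2 = 368, y_2 = 56, r_2 = 48, x_3 = 272, y_3 = 368, r_3 = 16, x_4 = 240, r_4 = 32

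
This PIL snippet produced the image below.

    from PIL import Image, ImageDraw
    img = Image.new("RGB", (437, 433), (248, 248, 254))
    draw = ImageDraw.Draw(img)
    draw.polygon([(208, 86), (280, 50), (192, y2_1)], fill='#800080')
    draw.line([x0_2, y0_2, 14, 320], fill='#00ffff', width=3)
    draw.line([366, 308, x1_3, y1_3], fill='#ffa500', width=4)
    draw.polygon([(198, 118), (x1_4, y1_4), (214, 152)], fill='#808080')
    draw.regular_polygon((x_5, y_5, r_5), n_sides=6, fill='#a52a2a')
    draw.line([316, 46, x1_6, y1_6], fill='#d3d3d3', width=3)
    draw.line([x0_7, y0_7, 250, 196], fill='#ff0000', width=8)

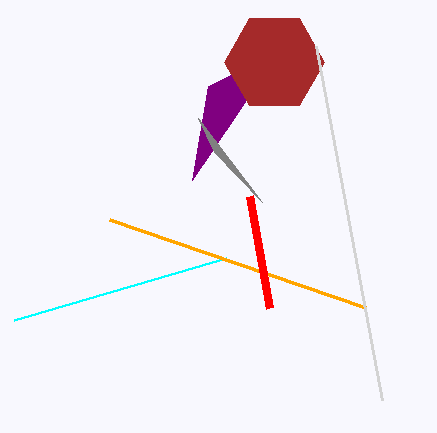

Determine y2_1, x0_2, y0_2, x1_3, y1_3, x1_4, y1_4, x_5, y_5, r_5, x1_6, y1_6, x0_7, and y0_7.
y2_1 = 180, x0_2 = 226, y0_2 = 258, x1_3 = 110, y1_3 = 220, x1_4 = 262, y1_4 = 202, x_5 = 274, y_5 = 62, r_5 = 50, x1_6 = 382, y1_6 = 400, x0_7 = 270, y0_7 = 308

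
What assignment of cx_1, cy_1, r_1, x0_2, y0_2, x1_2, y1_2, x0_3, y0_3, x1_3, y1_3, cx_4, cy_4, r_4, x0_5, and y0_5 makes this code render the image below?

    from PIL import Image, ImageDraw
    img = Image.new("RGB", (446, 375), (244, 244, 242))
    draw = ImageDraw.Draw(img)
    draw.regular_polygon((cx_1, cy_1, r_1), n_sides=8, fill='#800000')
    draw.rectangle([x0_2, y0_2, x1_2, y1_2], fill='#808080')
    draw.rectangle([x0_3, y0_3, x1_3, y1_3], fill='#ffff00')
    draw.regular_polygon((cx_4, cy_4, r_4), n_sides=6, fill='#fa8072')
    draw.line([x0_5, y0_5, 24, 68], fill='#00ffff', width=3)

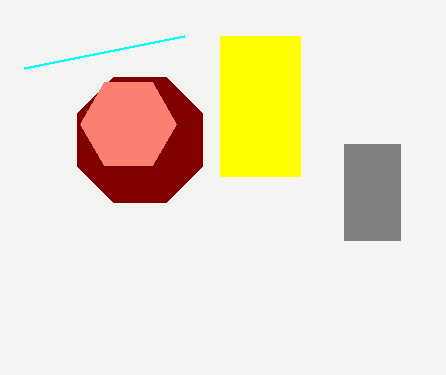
cx_1 = 140, cy_1 = 140, r_1 = 68, x0_2 = 344, y0_2 = 144, x1_2 = 400, y1_2 = 240, x0_3 = 220, y0_3 = 36, x1_3 = 300, y1_3 = 176, cx_4 = 128, cy_4 = 124, r_4 = 48, x0_5 = 184, y0_5 = 36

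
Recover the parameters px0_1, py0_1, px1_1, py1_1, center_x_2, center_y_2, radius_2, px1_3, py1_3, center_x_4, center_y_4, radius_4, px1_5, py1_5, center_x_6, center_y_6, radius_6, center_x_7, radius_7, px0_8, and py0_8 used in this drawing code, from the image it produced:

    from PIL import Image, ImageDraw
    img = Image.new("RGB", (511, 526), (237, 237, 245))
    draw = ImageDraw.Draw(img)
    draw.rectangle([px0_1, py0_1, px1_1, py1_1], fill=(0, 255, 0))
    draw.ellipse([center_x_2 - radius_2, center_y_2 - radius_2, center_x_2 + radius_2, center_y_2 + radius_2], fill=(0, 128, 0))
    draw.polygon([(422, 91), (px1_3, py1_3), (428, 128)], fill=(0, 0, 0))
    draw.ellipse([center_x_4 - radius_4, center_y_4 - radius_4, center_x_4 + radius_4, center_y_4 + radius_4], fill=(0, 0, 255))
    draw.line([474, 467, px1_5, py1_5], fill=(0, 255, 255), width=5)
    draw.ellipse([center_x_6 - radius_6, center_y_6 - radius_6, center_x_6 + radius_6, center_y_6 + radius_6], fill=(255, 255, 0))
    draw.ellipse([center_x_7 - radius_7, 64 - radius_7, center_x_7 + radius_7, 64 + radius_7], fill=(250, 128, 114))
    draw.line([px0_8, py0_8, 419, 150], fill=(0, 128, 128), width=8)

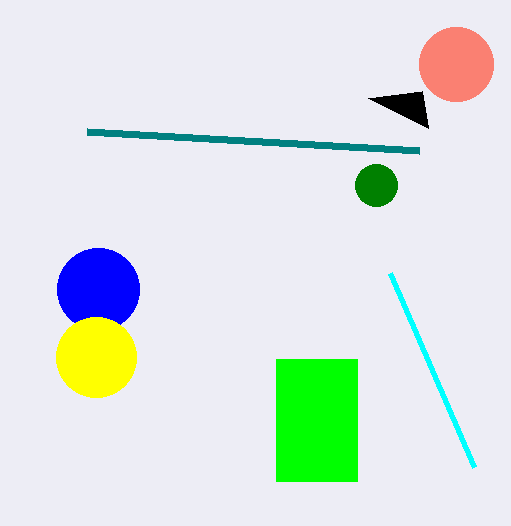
px0_1 = 276
py0_1 = 359
px1_1 = 357
py1_1 = 481
center_x_2 = 376
center_y_2 = 185
radius_2 = 21
px1_3 = 368
py1_3 = 98
center_x_4 = 98
center_y_4 = 289
radius_4 = 41
px1_5 = 390
py1_5 = 273
center_x_6 = 96
center_y_6 = 357
radius_6 = 40
center_x_7 = 456
radius_7 = 37
px0_8 = 87
py0_8 = 131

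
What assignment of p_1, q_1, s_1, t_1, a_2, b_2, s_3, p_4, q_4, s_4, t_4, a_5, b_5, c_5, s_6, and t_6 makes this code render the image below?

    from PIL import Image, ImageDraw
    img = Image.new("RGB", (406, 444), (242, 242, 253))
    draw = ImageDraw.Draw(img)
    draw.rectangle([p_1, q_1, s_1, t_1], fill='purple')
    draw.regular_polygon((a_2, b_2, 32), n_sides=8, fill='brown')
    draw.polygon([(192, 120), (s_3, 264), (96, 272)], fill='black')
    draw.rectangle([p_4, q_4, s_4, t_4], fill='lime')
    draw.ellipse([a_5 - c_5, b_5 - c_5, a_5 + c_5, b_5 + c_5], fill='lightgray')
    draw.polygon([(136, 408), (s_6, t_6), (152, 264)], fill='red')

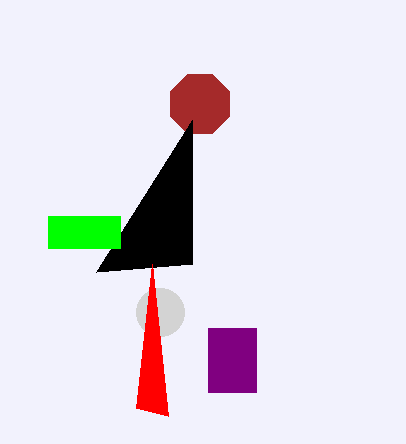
p_1 = 208, q_1 = 328, s_1 = 256, t_1 = 392, a_2 = 200, b_2 = 104, s_3 = 192, p_4 = 48, q_4 = 216, s_4 = 120, t_4 = 248, a_5 = 160, b_5 = 312, c_5 = 24, s_6 = 168, t_6 = 416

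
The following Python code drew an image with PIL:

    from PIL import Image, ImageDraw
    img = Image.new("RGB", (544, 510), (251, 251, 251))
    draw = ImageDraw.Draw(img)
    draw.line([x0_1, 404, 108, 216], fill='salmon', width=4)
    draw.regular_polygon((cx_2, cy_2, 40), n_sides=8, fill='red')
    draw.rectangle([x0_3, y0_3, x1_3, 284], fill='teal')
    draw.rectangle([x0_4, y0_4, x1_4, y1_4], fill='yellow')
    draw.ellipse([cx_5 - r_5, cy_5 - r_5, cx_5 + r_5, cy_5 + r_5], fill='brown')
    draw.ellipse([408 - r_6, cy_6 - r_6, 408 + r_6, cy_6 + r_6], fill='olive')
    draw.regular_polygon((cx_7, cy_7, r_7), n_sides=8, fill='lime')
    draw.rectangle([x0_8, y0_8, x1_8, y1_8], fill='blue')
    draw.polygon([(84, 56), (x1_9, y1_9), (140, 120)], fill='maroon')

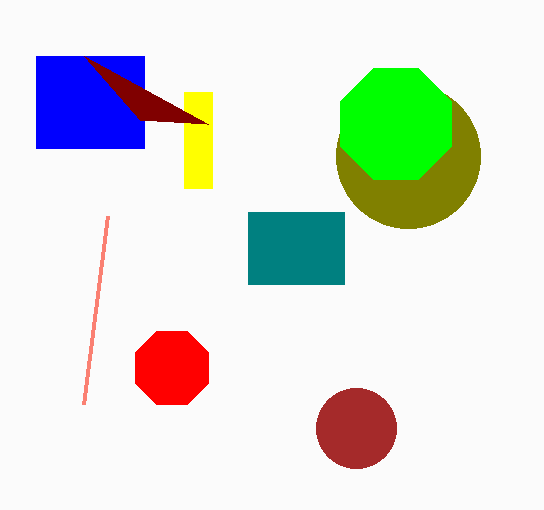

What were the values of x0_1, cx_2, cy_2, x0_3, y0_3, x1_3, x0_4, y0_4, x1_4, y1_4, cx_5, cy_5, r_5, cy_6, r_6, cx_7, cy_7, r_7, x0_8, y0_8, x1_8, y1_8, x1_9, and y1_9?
x0_1 = 84
cx_2 = 172
cy_2 = 368
x0_3 = 248
y0_3 = 212
x1_3 = 344
x0_4 = 184
y0_4 = 92
x1_4 = 212
y1_4 = 188
cx_5 = 356
cy_5 = 428
r_5 = 40
cy_6 = 156
r_6 = 72
cx_7 = 396
cy_7 = 124
r_7 = 60
x0_8 = 36
y0_8 = 56
x1_8 = 144
y1_8 = 148
x1_9 = 208
y1_9 = 124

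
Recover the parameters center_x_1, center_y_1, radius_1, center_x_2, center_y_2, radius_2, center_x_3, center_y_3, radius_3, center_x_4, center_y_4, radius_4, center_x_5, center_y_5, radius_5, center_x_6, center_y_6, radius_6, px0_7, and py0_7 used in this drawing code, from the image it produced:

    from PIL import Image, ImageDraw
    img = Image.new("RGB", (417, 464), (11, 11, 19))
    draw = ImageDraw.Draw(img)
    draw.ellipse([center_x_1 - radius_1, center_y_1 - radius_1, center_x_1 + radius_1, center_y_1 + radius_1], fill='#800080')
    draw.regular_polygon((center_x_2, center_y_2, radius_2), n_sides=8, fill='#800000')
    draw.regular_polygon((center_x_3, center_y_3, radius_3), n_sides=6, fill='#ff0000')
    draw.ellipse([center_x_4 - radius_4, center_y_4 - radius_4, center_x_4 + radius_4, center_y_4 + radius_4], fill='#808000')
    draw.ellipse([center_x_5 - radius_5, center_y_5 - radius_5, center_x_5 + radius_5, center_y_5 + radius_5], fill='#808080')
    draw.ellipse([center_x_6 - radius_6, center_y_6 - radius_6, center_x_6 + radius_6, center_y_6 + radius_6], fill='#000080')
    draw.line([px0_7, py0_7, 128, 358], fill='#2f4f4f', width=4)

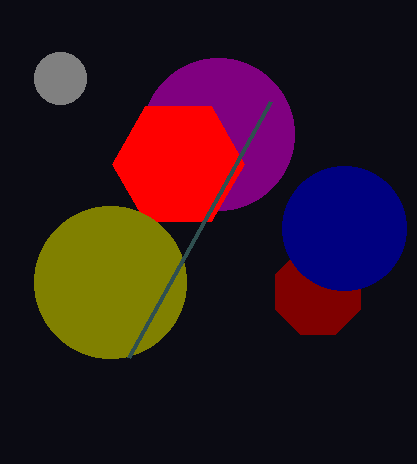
center_x_1 = 218; center_y_1 = 134; radius_1 = 76; center_x_2 = 318; center_y_2 = 292; radius_2 = 46; center_x_3 = 178; center_y_3 = 164; radius_3 = 66; center_x_4 = 110; center_y_4 = 282; radius_4 = 76; center_x_5 = 60; center_y_5 = 78; radius_5 = 26; center_x_6 = 344; center_y_6 = 228; radius_6 = 62; px0_7 = 270; py0_7 = 102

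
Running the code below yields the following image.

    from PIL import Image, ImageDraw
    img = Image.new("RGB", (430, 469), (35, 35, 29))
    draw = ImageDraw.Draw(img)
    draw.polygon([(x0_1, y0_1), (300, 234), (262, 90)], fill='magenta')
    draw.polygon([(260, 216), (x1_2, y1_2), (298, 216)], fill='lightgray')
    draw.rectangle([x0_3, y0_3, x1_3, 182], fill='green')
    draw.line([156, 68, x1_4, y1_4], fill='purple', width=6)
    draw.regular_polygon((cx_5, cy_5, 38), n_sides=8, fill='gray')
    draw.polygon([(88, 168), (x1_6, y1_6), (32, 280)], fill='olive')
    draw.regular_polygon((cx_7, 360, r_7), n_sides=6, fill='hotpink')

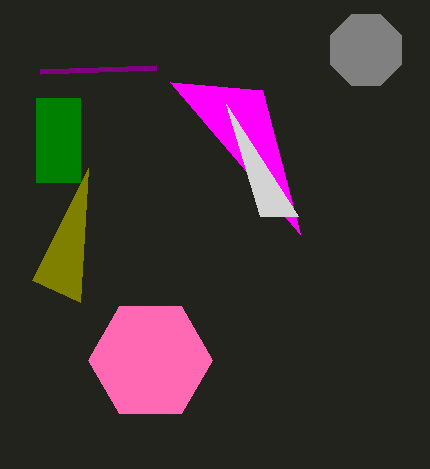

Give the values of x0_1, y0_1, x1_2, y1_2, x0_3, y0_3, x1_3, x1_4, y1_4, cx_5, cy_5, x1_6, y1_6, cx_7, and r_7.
x0_1 = 170; y0_1 = 82; x1_2 = 226; y1_2 = 104; x0_3 = 36; y0_3 = 98; x1_3 = 80; x1_4 = 40; y1_4 = 72; cx_5 = 366; cy_5 = 50; x1_6 = 80; y1_6 = 302; cx_7 = 150; r_7 = 62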